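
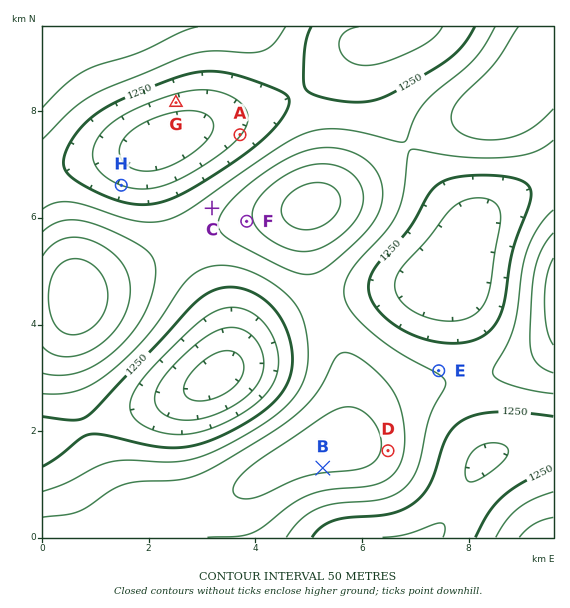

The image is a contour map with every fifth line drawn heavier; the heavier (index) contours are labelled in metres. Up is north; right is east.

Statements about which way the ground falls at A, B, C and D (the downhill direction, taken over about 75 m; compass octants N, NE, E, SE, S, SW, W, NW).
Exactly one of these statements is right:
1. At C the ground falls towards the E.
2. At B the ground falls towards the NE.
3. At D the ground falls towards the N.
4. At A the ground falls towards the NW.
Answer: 4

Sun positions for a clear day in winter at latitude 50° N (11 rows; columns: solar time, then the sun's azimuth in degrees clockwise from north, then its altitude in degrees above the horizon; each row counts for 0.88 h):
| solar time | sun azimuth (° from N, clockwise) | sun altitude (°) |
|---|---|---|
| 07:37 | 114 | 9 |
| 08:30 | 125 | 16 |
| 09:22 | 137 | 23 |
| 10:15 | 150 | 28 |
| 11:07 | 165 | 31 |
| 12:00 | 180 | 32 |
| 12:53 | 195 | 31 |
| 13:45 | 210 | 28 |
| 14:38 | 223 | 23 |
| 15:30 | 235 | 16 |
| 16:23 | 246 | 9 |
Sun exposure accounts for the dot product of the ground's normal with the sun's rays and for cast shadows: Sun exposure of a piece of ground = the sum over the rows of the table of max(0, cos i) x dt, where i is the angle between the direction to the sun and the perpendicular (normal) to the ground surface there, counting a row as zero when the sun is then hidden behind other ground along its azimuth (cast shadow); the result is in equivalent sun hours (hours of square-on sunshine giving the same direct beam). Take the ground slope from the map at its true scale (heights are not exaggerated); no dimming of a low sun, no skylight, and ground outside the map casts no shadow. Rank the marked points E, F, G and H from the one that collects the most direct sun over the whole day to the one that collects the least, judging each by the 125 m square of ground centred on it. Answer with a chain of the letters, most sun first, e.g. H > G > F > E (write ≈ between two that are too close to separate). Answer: G > F > E > H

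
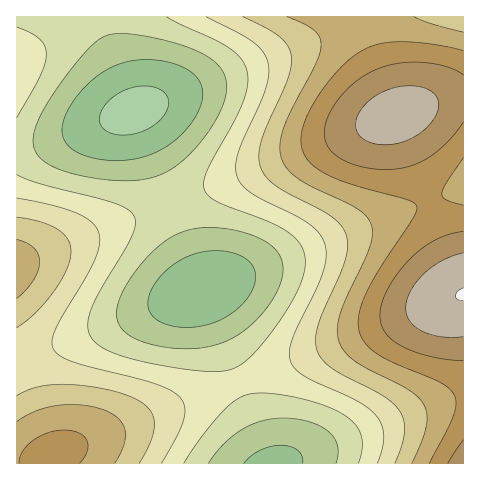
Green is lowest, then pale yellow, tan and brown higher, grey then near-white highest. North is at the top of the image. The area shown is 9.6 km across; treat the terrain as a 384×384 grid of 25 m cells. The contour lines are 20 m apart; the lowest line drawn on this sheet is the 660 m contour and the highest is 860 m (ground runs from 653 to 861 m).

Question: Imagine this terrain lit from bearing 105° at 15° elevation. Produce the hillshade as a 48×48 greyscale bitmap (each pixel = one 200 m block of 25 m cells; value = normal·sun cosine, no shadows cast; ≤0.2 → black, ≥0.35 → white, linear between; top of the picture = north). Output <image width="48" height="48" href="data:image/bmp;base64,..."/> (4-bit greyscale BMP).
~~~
<image width="48" height="48" href="data:image/bmp;base64,Qk32BAAAAAAAAHYAAAAoAAAAMAAAADAAAAABAAQAAAAAAIAEAAATCwAAEwsAABAAAAAAAAAAAAAAABEREQAiIiIAMzMzAERERABVVVUAZmZmAHd3dwCIiIgAmZmZAKqqqgC7u7sAzMzMAN3d3QDu7u4A////AEVWZ3iZmqqqqqqpmYh2ZVQzIhERAAABEURVZ3iJmaqqqqqqmYh3ZlRDMiEREQARETRFVneImZqqqqqqmZiHdlVEMyIhERERETNEVWd4iJmZqqqpmZiHdmVUQzMiIhERETNEVWZneIiZmZmZmYiHd2ZVREMzIiIiIjM0RVZmd3iIiJmYiIh3d2ZVVERDMzMzMzNERVVmZ3d3iIiIiHd3dmZlVVREREQzM0RERVVWZmd3d3d3d3d2ZmZVVVVURERERERFVVVWZmZmZmZmZmZmZVVVVVVVVVVVVVVVVVVmZmZmZmZlVVVVVVVVVVVVVVVWZmZmZmZmZmZlVVVVVUREREREREVVVVZmZmZmd2ZmZmZlVVVEREQzMzMzRERFVVZmd3d3d3d3dmZlVVREQzMzMzMzMzREVVZmd4iIiIiHd3ZmVVREMzIiIiIiIjM0RVVmd4iZmZmIiHd2ZVRDMyIiERERIiIzRFVmd5mZmZmZmIh3ZlVEMyIhERERERIjNEVWZ5maqqqpmZiHdmVEMyIhERAAEREiIzRVZpmqqqqqqZmId2ZUQzIhEQAAABERIjRFVpmaqqqqqqmYh3ZVRDMiERAAAAERIiNEVZmaqqqqqqqZiHdlVEMyIREAAAAREiM0RYiZqqqqqqqZmIdmVUQzIhERAAEREiIzRIiJmaqqqqqZmId2ZVRDMiIREREREiIzRHeImZmqqqqZmIh3ZlVEMyIiERERIiIzNGd4iJmZmZmZmIh3ZlVUQzMyIiIiIiMzRGZ3eIiImZmYiId3ZmVVREMzMzMzMzM0RGZmd3eIiIiIh3d3ZmVVVEREQzMzNERERFZmZnd3d3d3d3dmZmVVVVRERERERERVVVVmZmZmZmZmZmZmZVVVVVVVVVVVVVVVZWZmZmZmZmZlVVVVVVVVVVVVVVVWZmZmZmZmZmZVVVVVVURERERERFVVVWZmZ3d3d2ZmZmZVVVREREQzMzRERERVVmZnd3eIiHd3ZmZVVUREMzMzMzMzNERFVWZ3d4iIiIh3d2ZlVEQzMyIiIiIiMzREVWZneIiZmYiId3ZlVUQzMiIhEREiIjM0RVZneIiZmZmYiHdmVUQzMiIREREREiIzRFVmeIiZmqmZmId2ZVRDMiEREQABERIjNEVWd4iZmqqqmYiHZlVEMiIREAAAAREiM0RWZ3iJmaqqqZmIdmVUMyIREAAAABESIzRFZneImaqqqpmYd2ZVQzIhEQAAAAERIjNFVmd4iaqqqqmYh3ZlRDMiEREAABERIjNEVWZ3iKqqqqmZiHdmVEMyIhERERERIiM0RVZneKqqqpmZiHdmVUQzMiIRERESIiM0RFVmd5mZmZmZiHd2ZVREMzIiIiIiIjM0RFVWZomZmZmIiHd2ZlVERDMzMyIzMzNERFVWZoiIiIiId3d2ZlVVRERDMzMzNERERVVVZnd3d3d3d3ZmZlVVVEREREREREVVVVVVZmZnd3ZmZmZmVVVVVVVVVVVVVVVVZmZmZmZmZmZmZVVVVVVVVVVVVVVWZmZmZmZmZg=="/>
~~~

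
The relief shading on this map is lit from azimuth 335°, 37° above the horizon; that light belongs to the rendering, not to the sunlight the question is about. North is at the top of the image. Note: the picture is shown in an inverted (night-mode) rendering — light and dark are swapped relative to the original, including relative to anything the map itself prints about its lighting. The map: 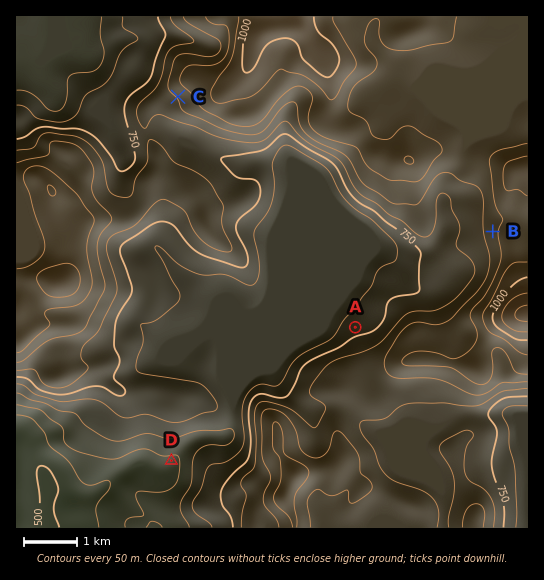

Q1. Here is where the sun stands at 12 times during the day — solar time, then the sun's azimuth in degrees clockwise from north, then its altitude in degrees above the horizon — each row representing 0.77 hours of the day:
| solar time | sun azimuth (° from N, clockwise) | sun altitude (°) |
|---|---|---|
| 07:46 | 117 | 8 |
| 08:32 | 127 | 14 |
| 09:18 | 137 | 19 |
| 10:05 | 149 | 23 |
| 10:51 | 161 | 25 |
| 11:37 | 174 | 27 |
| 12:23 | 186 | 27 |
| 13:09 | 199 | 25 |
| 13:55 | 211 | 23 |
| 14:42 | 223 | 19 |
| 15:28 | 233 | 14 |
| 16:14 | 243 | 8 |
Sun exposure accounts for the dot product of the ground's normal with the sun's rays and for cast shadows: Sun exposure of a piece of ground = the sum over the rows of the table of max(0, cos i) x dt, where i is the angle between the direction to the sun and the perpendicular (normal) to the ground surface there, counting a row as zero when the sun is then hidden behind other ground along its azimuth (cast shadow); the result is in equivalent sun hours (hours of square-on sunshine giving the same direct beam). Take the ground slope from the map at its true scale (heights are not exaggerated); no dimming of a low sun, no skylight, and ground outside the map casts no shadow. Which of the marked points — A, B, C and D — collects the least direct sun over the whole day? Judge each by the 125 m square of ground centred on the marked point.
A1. A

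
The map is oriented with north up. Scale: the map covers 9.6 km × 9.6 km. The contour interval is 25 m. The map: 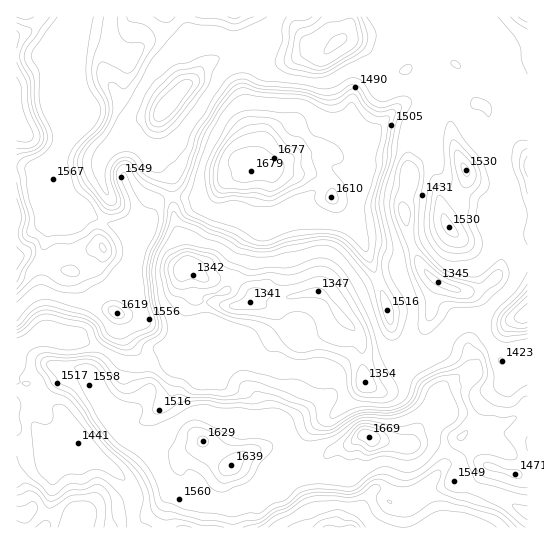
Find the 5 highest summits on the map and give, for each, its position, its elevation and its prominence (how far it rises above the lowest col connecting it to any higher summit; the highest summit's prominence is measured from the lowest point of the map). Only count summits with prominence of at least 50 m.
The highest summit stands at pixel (250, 173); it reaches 1679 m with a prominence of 355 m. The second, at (367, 435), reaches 1669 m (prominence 201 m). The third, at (230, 465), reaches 1639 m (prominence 77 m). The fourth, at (117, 313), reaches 1619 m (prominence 110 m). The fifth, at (449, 226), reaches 1530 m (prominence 86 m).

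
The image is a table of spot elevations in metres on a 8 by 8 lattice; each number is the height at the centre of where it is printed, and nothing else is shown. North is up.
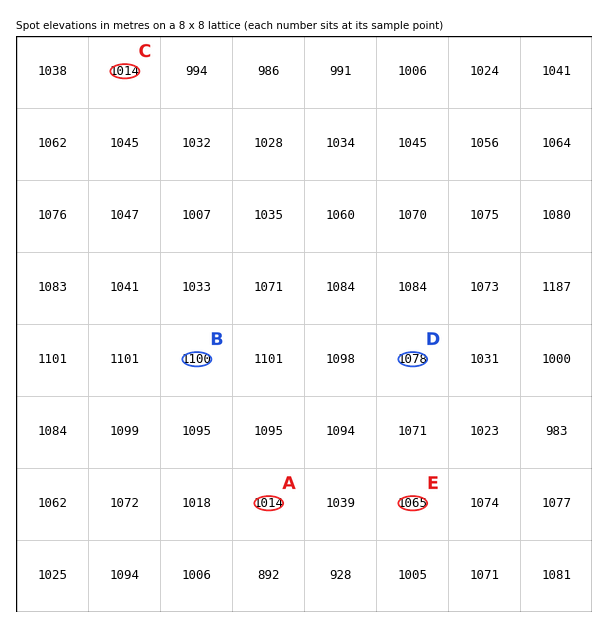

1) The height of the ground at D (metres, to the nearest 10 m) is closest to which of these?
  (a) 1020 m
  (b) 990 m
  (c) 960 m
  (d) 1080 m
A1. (d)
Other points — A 1010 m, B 1100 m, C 1010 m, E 1060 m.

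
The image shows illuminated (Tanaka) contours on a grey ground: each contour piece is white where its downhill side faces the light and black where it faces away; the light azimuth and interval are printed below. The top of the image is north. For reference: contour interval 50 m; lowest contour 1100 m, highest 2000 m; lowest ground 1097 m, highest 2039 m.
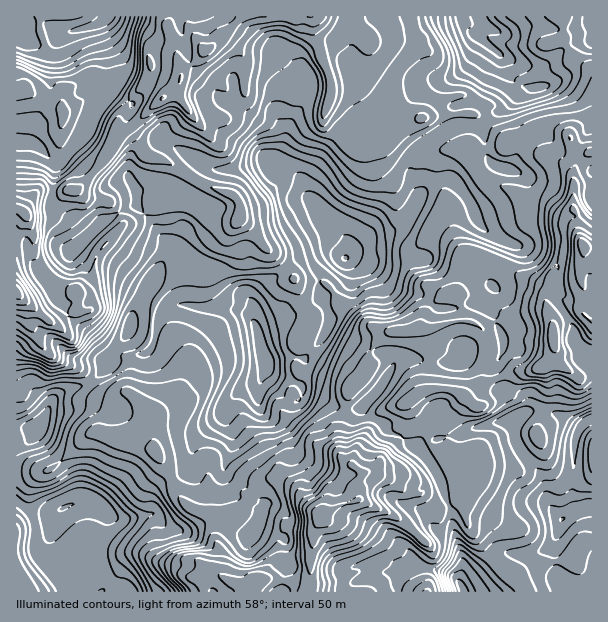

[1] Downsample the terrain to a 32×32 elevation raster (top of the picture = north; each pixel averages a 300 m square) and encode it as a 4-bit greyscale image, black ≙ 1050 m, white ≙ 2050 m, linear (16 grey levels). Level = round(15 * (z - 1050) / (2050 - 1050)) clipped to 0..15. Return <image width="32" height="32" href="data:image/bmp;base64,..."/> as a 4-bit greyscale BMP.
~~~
<image width="32" height="32" href="data:image/bmp;base64,Qk12AgAAAAAAAHYAAAAoAAAAIAAAACAAAAABAAQAAAAAAAACAAATCwAAEwsAABAAAAAAAAAAAAAAABEREQAiIiIAMzMzAERERABVVVUAZmZmAHd3dwCIiIgAmZmZAKqqqgC7u7sAzMzMAN3d3QDu7u4A////AEMiIiV6u8y7yoiHhzNFVUQyIiNGmruqqsqYh3dEVlVVMiIjRniZiJrLuYiYZmVURTESIjRWeHea3cuamHh2ZEQhERI0V4iHit7cupmIdlQzMyEjVXd3eIq93bqomIZVREVDRVZ3dniJq93LmJmHZlU0VVZ3dmZniJvMuYiZh3dVIkZ3d3ZVVmeaqpiIiId3VTJGd3d2VERFeIiJmZh2d2VDNWZ3dlMyRFeHmqmqmHeHVUVWZmZkMjRXmImqqZmZmmd2VFVWVDEkRomIiImZvLqamFRFVVQxJEV4iIiImZy6u7p1RFVEMTREaJmZmYmcu8y6pkREQyI0RFd4mJiJq7zrq6dUREQzREREVniYiJu8yqmXVFVVRFVDIjV3iIiavbqIl2VVVmZkMhI1VoiHeb26h4h2VWd3ZDISNFZ3Zni9yph4hmZ4h1MiIjRWZWd5u8qZmHd3eIdDIjRFRmVneKq6qpd3d4h1QzNVZVVWd3iZiImoeIh3ZDNFZmVVZmZ4mXd4moiHiGREVnd2ZmZneIl3h4qoiZmGVnd3d2ZmZ3eIeIh5qpuph2aId3d3ZlVnd4iIeJvLmZh3eYd3ZmVUNFaHd3eKu6mYd3mId2ZUMzNGZVZmiru6qIeJiId2QyI0VTRERXq7y6mImYiIdjIiRVQ0QzRpu7u6qrmIh3UhI0RU"/>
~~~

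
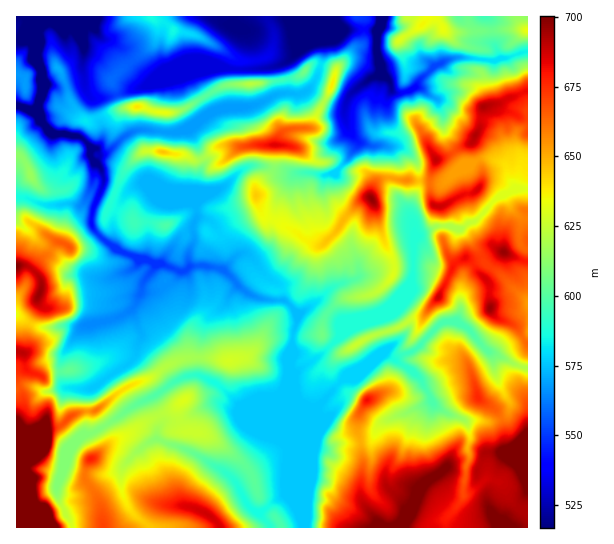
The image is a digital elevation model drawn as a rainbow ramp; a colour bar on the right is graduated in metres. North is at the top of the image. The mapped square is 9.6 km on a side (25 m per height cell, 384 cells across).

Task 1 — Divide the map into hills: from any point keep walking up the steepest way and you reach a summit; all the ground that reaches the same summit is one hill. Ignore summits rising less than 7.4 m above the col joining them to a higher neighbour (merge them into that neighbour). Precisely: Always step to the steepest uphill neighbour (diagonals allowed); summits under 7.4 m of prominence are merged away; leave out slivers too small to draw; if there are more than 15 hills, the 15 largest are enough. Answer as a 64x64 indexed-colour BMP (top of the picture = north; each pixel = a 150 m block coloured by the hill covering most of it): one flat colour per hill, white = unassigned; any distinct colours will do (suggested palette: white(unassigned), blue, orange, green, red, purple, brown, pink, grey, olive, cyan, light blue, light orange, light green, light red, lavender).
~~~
<image width="64" height="64" href="data:image/bmp;base64,Qk12CAAAAAAAAHYAAAAoAAAAQAAAAEAAAAABAAQAAAAAAAAIAAATCwAAEwsAABAAAAAAAAAA////ALR3HwAOf/8ALKAsACgn1gC9Z5QAS1aMAMJ34wB/f38AIr28AM++FwDox64AeLv/AIrfmACWmP8A1bDFABERERAAAAAAmZmZmZmZmZkAAERERERERERERAAAAAAAARERAAAAAAmZmZmZmZmZkAAAREREREREREREAAAAAAAAAREAAAAAmZmZmZmZmZVQAARERERERERERERAAAAAAwABEAAAAACZmZmZmZmZlVVQBEREREREREREREQAAAAzAAAAAAAACZmZmZmZmZlVVVUERERERERERERERDAAAzMAAAAAAAAJmZmZmZmZmVVVVVREREREREREREREMwADMwAAAAAAAAmZmZmZmZmVVVVVVEREREREREREREQzMzMzABERAAAACZmZmZmZlVVVVVVURERERERERERERDMzMzMREREAAAAAmZmZmZlVVVVVVVREREREREREREREQzMzMxEREQAAAAAJmZmZVVVVVVVVVERERERERERERERDMzMzEREREAAAAACZlVVVVVVVVVVUTd1EREREREREREMzMzMRERERAAAAAABVVVVVVVVVVVRN3d3d1EREREREQzMzMxEREREREAAAAFVVVVVVVVVVVN3d3d3URERERERDMzMzERERERERAAAAVVVVVVVVVVVU3d3d3d1EREREROPuMzMRERERERERAABVVVVVVVVVVV3d3d3d3d3URETu7u7jMxEREREREREQBVVVVVVVpVVVXTPd3d3d3d3U7u7u7u4zEREREREREREVVVVVVVqqqlVTMz3d3d3d3d3u7u7u4zMREAAREREREREVVVVVqqqqqlMzM93d3d3d3u7u7u7jMwAAABERERERERFVVaqqqqqqMzMzPd3d3d3e7u7u7jMzAAAAEREREREREREaqqqqqqozMzMzPd3d3e7u7u7uMzMAAAARERERERERERqqqqqqqjMzMzMz3d3u7u7u7u4zAAAAABERERERERERGqqqqqqqMzMzMzM93+7u7u7u7gAAAAAAEREREREREREaqqqqqqozMzMzMzM//+7u7u7gAAAAAAABERERERERERqqqqqqqqMzMzMzMzL//u7u7gAAAAAAAAARERERERERGqqqqqqqozMzMzMzMv//7u7gAAAAALu7u7ERERERERERqqqqqqqjMzMyIzMi///+7gAAAAC7u7u7u7uxERERERGqqqqqqqMzMyIiIy/////wAAAAALu7u7u7u7uxERERERqqqqqqoiMyIiIiL/////AAAAAAu7u7u7u7u7EREREREaqqqjIiIiIiIiIi////8AAAAAC7u7u7u7u7uxERERERGqMzMiIiIiIiIiIv////AAAAALu7u7u7u7u7ERERERERMzMyIiIiIiIiIi////8AAAAAu7u7u7AAu7sRERERERMzMiIiIiIiIiIiIv///wAAAAC7u7uwAAAAC7EQABETMzMiIiIiIiIiIiIi////8AAAALu7uwAAAAAAAAAAMzMzMyIiIiIiIiIiIiL/////AAAAu7uwAAAAAAAAAAAzMwAAAiIiIiIiIiIiIv////8AAAC7sAAAAAAAAAAAADMzAAAAIiIiIiIiIiIi////8AAAALsAAAAAMwAAAAAAMzMAAAAiIiIiIiIiIiL///8AAAAAsAAAAAAzAAAAAAAzMAAAACIiIiIiIiIiIgD/8AAAAAAAAAAAAzMAAAAAAAMAAAAAIiIiIiIiIiIiAAAAAAAAAAAAAAAAMwAAAAAAAAAAAAAiIiIiIiIiIiAAAAAAAAAAAAAAAAAzMAAAAAAAAAAAAAIiIiIiIiIiIAAAAAAAAAAAAAAAADMzAAAAAAAAAAAAAiIiIiIiIiIiAAAAAAAAAAAAAAAAAwAAAAAABmYAAAAAIiIiIiIiIiIAAAAAAAAIAAAAAAAAAAAAAAAGZmAAAAAiIiIiIiIiIszMAAAAAIgAAAAAAAAAAAAAAAZmZgAAAGZmZiIiIiIizMzAAAAIiAAAAAAAAAAAAAAABmZmZmZmZmZmYiIiIiLMzMyAAAiIAAAAAAAAAAAAAAAGZmZmZmZmZmZmIiIiLMzMyIiIiIgAAAAAAAAAAAAAAAZmZmZmZmZmZmYiIiLMzMyIiIiIiAAAAAAzMAAAAAAAZmZmZmZmZmZmZmzMzMzMzIiIiIiIAAAzMzMwAAAAAABmZmZmZmZmZmZmzMzMzMzMiIiIiIgAAzMzMzAAAAAAAGZmZmZmZmZmZmzMzMzMzMiIiIiIiAADMzMzAAAAAAAAAGZmZmZmZmZmbMzMzMzMyIiIiIiIAAMzMzMAAAAAAAAAAAZmZmZmZmZszMzMzMzIiIiIiIgAAzMzMwAAAAAAAAAAAAAGZmZmAAzMzMzMzMiIiIiIiAADMzM3d3cAAAAAAAAAAAAAAGAAAMzMwAzIiIiIiIiIAAEREzd3d3dwAAAAAAAAAAAAAAAADMzAAIiIiIiIiIgAARERd3d3d3dwAAAAAAAAAAAAAAAADAAACIiIiIiIiAABERF3d3d3d3d3dwAHcAAAAAAAAAAAAAAAiIiIiIiIAAEREXd3d3d3d3d3d3d3cREAAAAAAAAAAAAAiIiAiIgAERERF3d3d3d3d3d3d3cRERAAAAAAAAAAAAAAAAAAAAABERF3d3d3d3d3d3d3dxEREQAAAAAAAAAAAAAAAAAAABEREXd3d3d3d3d3d3dxEREQAAAAAAAAAAAAAAAAAAAAERERd3d3d3d3d3d3dxERERAAAAAAAAAAAAAAAAAAAAABERd3d3d3d3d3d3dxEREREAAAAAAAAAAAAAAAAAAA"/>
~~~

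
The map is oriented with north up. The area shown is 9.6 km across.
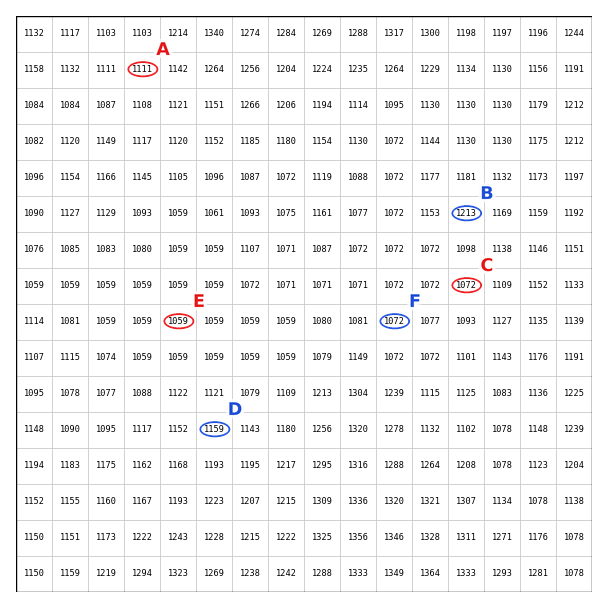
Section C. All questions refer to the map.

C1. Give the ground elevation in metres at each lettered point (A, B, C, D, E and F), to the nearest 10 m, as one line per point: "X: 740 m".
A: 1110 m
B: 1210 m
C: 1070 m
D: 1160 m
E: 1060 m
F: 1070 m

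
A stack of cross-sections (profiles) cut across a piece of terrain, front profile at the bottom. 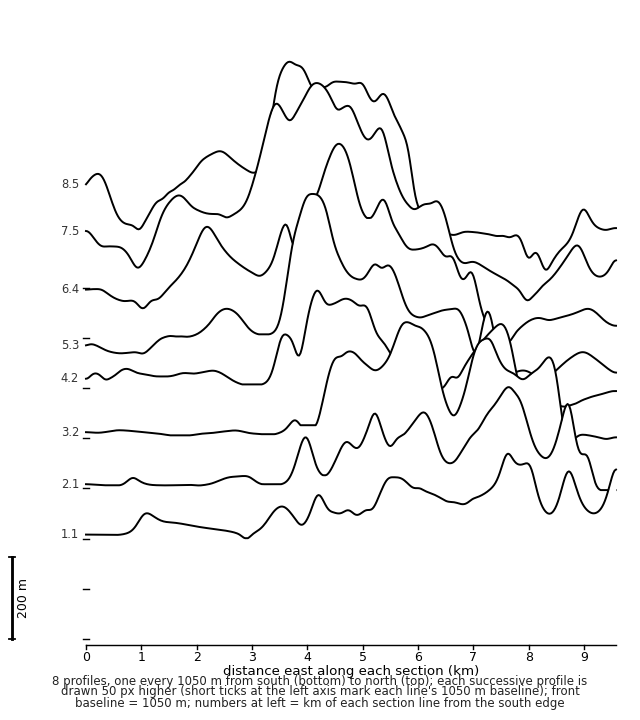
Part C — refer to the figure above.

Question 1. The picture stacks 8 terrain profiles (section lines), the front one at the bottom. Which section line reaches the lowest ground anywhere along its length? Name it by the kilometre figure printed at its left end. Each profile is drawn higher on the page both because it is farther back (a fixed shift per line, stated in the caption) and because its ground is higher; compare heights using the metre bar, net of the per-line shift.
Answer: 8.5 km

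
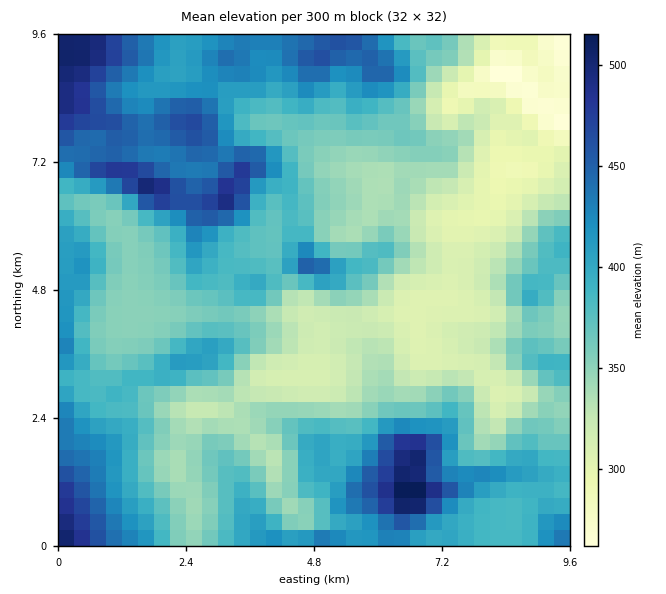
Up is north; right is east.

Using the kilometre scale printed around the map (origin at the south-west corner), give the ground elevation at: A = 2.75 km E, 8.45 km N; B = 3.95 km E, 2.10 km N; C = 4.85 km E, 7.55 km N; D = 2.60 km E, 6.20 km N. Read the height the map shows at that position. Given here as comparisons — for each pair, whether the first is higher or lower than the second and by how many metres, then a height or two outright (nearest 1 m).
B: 118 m lower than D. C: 100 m lower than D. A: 88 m higher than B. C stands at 358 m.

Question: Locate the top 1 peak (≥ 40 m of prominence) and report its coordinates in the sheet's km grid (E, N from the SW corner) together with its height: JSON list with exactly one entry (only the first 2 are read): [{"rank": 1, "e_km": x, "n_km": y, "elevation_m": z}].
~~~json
[{"rank": 1, "e_km": 6.64, "n_km": 0.91, "elevation_m": 526}]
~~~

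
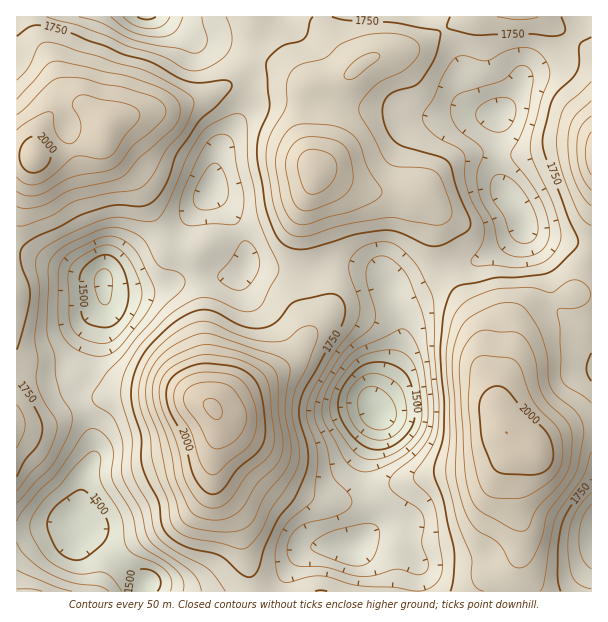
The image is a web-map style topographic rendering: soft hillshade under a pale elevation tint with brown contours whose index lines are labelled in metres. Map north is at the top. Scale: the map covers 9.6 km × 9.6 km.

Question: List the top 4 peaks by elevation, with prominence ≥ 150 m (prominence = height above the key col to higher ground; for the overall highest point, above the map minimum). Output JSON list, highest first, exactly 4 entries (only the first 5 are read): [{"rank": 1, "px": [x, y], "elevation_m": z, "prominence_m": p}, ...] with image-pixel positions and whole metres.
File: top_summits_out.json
[{"rank": 1, "px": [213, 408], "elevation_m": 2157, "prominence_m": 793}, {"rank": 2, "px": [506, 432], "elevation_m": 2050, "prominence_m": 336}, {"rank": 3, "px": [35, 156], "elevation_m": 2036, "prominence_m": 300}, {"rank": 4, "px": [315, 171], "elevation_m": 1981, "prominence_m": 235}]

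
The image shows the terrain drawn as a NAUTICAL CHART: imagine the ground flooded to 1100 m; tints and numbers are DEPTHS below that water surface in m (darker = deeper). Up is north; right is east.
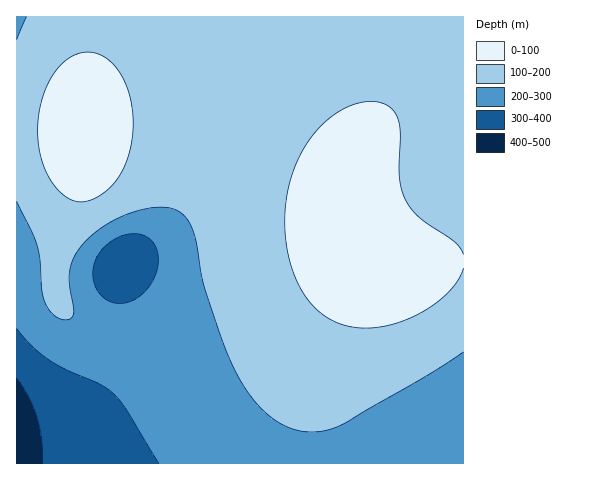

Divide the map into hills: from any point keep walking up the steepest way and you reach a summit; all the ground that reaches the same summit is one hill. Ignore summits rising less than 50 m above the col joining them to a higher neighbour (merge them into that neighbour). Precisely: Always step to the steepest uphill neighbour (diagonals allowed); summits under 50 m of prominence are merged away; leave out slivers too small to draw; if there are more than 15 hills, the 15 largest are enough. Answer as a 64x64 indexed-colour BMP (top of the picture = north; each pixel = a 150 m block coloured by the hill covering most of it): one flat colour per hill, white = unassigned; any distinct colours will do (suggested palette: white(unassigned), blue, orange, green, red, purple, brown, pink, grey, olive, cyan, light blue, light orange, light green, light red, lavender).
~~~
<image width="64" height="64" href="data:image/bmp;base64,Qk12CAAAAAAAAHYAAAAoAAAAQAAAAEAAAAABAAQAAAAAAAAIAAATCwAAEwsAABAAAAAAAAAA////ALR3HwAOf/8ALKAsACgn1gC9Z5QAS1aMAMJ34wB/f38AIr28AM++FwDox64AeLv/AIrfmACWmP8A1bDFABERERERERERERERERERERERERERERERERERERERERERERERERERERERERERERERERERERERERERERERERERERERERERERERERERERERERERERERERERERERERERERERERERERERERERERERERERERERERERERERERERERERERERIhEREREREREREREREREREREREREREREREREREREREREiIiIRERERERERERERERERERERERERERERERERERERESIiIiIhERERERERERERERERERERERERERERERERERERIiIiIiIREREREREREREREREREREREREREREREREREREiIiIiIiIRERERERERERERERERERERERERERERERERESIiIiIiIiERERERERERERERERERERERERERERERERERIiIiIiIiIhEREREREREREREREREREREREREREREREREiIiIiIiIiIRERERERERERERERERERERERERERERERESIiIiIiIiIhERERERERERERERERERERERERERERERERIiIiIiIiIiIREREREREREREREREREREREREREREREREiIiIiIiIiIhERERERERERERERERERERERERERERERESIiIiIiIiIiERERERERERERERERERERERERERERERERIiIiIiIiIiIREREREREREREREREREREREREREREREREiIiIiIiIiIhERERERERERERERERERERERERERERERESIiIiIiIiIiERERERERERERERERERERERERERERERERIiIiIiIiIiIREREREREREREREREREREREREREREREREiIiIiIiIiIhERERERERERERERERERERERERERERERESIiIiIiIiIiERERERERERERERERERERERERERERERERIiIiIiIiIiIREREREREREREREREREREREREREREREREiIiIiIiIiIRERERERERERERERERERERERERERERERESIiIiIiIiIhERERERERERERERERERERERERERERERERIiIiIiIiIiEREREREREREREREREREREREREREREREREiIiIiIiIiIRERERERERERERERERERERERERERERERESIiIiIiIiIiERERERERERERERERERERERERERERERERIiIiIiIiIiIREREREREREREREREREREREREREREREREiIiIiIiIiIiERERERERERERERERERERERERERERERESIiIiIiIiIiIhERERERERERERERERERERERERERERERIiIiIiIiIiIiIREREREREREREREREREREREREREREREiIiIiIiIiIiIiERERERERERERERERERERERERERERESIiIiIiIiIiIiIhERERERERERERERERERERERERERERIiIiIiIiIiIiIiIREREREREREREREREREREREREREREiIiIiIiIiIiIiIiERERERERERERERERERERERERERESIiIiIiIiIiIiIiIhERERERERERERERERERERERERERIiIiIiIiIiIiIiIiEREREREREREREREREREREREREREiIiIiIiIiIiIiIiIhERERERERERERERERERERERERESIiIiIiIiIiIiIiIiERERERERERERERERERERERERERIiIiIiIiIiIiIiIiIREREREREREREREREREREREREREiIiIiIiIiIiIiIiIiERERERERERERERERERERERERESIiIiIiIiIiIiIiIiIRERERERERERERERERERERERERIiIiIiIiIiIiIiIiIhEREREREREREREREREREREREREiIiIiIiIiIiIiIiIiERERERERERERERERERERERERESIiIiIiIiIiIiIiIiIRERERERERERERERERERERERERIiIiIiIiIiIiIiIiIiEREREREREREREREREREREREREiIiIiIiIiIiIiIiIiIRERERERERERERERERERERERESIiIiIiIiIiIiIiIiIhERERERERERERERERERERERERIiIiIiIiIiIiIiIiIiEREREREREREREREREREREREREiIiIiIiIiIiIiIiIiIRERERERERERERERERERERERESIiIiIiIiIiIiIiIiIhERERERERERERERERERERERERIiIiIiIiIiIiIiIiIiEREREREREREREREREREREREREiIiIiIiIiIiIiIiIiIRERERERERERERERERERERERESIiIiIiIiIiIiIiIiIhERERERERERERERERERERERERIiIiIiIiIiIiIiIiIiEREREREREREREREREREREREREiIiIiIiIiIiIiIiIiIRERERERERERERERERERERERESIiIiIiIiIiIiIiIiIhERERERERERERERERERERERERIiIiIiIiIiIiIiIiIhEREREREREREREREREREREREREiIiIiIiIiIiIiIiIiERERERERERERERERERERERERESIiIiIiIiIiIiIiIiIRERERERERERERERERERERERERIiIiIiIiIiIiIiIiIhEREREREREREREREREREREREREiIiIiIiIiIiIiIiIiERERERERERERERERERERERERESIiIiIiIiIiIiIiIiERERERERERERERERERERERERER"/>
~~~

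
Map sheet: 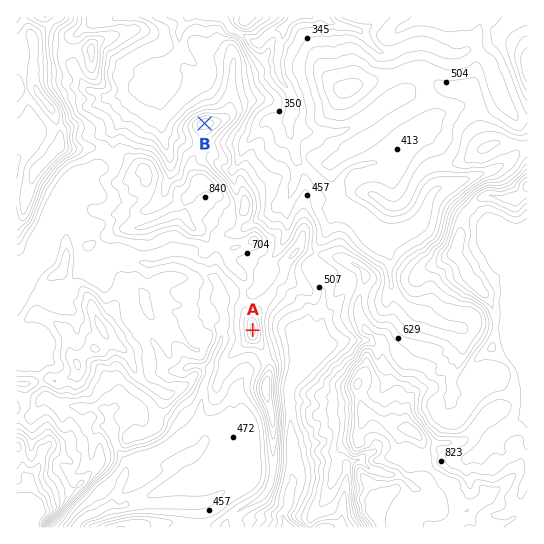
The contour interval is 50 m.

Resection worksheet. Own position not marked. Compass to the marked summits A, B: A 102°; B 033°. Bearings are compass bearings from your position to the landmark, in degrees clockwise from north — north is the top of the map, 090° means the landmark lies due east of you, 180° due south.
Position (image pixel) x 93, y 296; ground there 820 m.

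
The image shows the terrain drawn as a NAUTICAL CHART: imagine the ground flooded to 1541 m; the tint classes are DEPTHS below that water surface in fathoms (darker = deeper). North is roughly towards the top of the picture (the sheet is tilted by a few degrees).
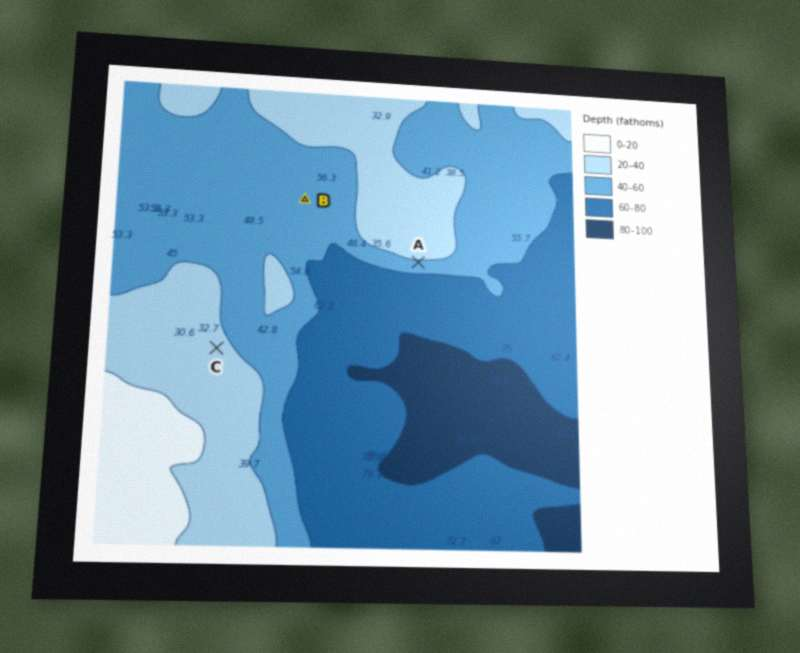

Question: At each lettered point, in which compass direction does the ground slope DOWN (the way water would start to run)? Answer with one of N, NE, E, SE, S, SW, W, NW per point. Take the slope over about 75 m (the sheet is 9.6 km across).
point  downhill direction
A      S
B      E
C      NE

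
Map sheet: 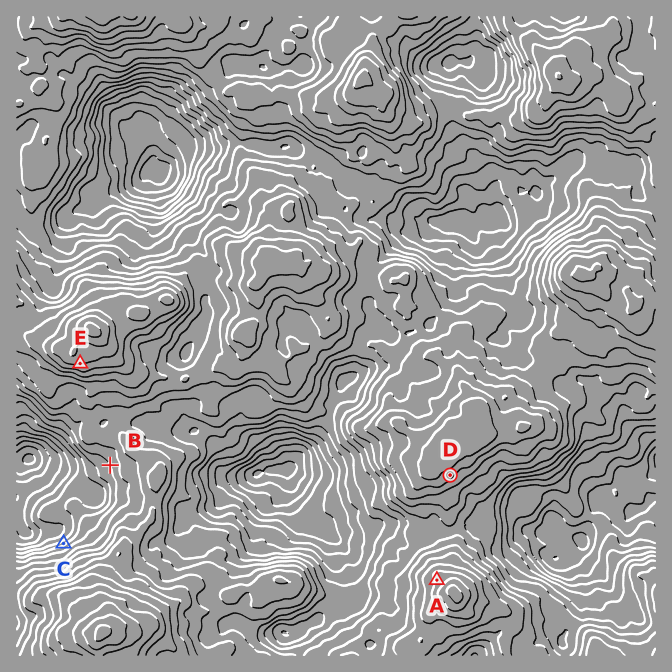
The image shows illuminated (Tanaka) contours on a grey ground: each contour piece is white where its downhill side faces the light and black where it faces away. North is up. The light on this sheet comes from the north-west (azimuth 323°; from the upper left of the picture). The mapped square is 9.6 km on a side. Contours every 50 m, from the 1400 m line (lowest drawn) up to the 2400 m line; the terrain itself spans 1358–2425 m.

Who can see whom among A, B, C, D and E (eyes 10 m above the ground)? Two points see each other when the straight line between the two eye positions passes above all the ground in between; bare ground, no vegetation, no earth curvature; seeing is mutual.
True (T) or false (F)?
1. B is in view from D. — F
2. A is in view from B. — F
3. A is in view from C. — F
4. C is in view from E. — T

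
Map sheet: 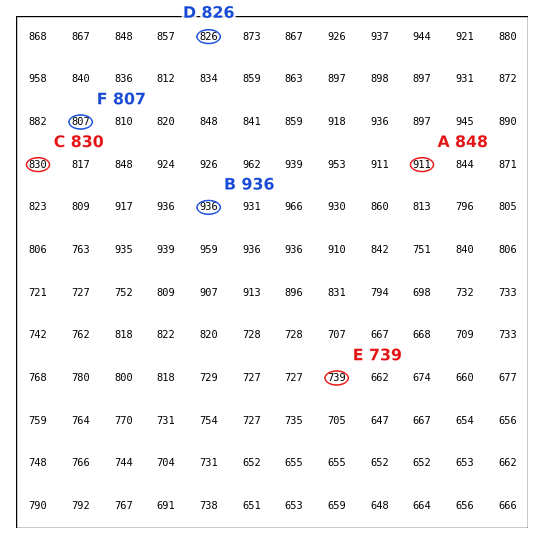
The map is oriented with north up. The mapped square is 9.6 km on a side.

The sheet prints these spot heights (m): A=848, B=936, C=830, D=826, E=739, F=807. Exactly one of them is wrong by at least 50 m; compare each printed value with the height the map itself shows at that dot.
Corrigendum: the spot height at A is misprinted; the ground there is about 911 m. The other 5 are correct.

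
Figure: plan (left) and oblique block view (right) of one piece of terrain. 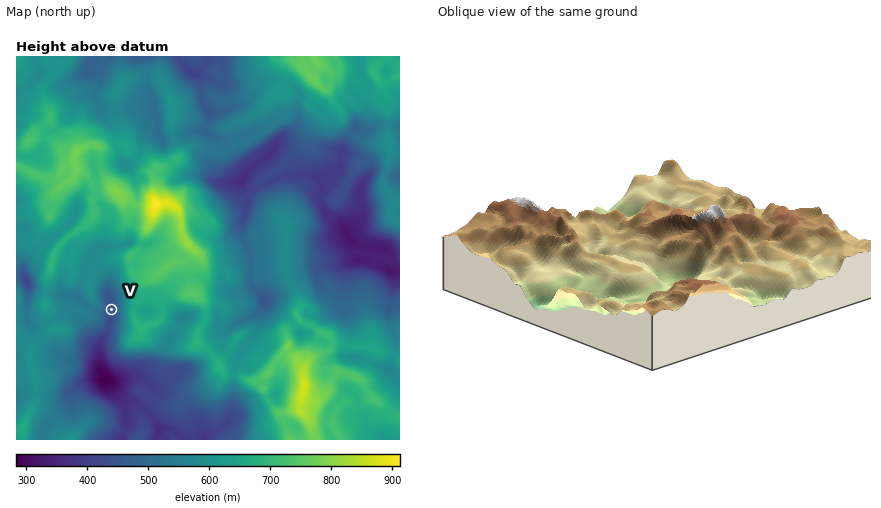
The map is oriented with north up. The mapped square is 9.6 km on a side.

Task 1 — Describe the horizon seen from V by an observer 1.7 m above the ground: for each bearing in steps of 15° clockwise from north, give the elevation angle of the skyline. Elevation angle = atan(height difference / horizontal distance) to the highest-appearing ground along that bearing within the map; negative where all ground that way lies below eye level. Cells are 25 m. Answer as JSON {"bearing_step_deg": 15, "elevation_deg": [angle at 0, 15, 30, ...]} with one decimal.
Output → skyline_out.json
{"bearing_step_deg": 15, "elevation_deg": [7.9, 10.7, 14.7, 15.6, 18.6, 21.6, 23.2, 23.1, 20.2, 16.0, 13.6, 7.4, 0.5, 2.5, 3.4, 7.6, 10.5, 13.4, 15.2, 15.5, 14.1, 11.9, 9.5, 8.1]}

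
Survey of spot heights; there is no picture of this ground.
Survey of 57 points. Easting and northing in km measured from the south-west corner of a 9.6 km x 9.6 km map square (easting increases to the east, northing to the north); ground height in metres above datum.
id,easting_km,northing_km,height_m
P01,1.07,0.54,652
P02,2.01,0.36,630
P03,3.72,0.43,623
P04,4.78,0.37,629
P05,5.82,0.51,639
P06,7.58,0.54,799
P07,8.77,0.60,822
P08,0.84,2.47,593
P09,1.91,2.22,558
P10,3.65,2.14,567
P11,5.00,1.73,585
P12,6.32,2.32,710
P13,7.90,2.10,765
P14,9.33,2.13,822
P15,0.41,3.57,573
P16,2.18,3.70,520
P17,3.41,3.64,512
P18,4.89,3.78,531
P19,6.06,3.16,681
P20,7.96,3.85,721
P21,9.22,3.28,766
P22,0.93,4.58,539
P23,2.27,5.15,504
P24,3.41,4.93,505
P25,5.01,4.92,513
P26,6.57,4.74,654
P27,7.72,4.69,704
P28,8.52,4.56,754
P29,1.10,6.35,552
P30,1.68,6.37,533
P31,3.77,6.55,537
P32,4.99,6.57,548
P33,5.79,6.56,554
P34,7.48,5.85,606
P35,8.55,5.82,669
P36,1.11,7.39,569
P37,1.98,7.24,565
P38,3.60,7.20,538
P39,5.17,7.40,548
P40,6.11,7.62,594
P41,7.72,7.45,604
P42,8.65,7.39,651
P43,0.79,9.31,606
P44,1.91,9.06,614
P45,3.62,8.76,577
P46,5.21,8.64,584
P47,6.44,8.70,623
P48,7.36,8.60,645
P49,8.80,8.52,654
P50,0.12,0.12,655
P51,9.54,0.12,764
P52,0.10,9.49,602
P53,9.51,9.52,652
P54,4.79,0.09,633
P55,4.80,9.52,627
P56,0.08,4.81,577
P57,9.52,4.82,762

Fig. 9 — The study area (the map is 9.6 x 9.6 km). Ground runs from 500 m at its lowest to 830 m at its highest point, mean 615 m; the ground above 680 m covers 18.5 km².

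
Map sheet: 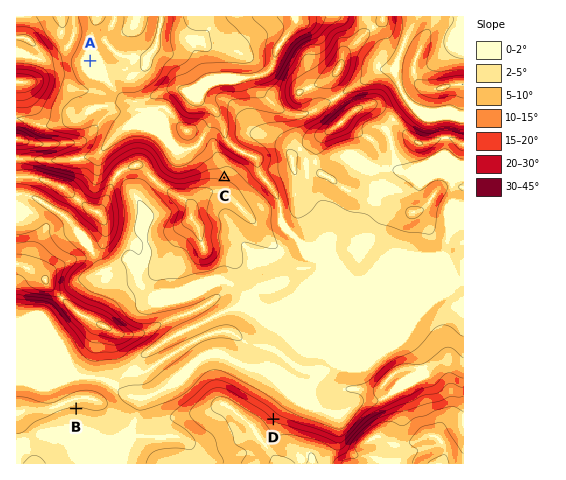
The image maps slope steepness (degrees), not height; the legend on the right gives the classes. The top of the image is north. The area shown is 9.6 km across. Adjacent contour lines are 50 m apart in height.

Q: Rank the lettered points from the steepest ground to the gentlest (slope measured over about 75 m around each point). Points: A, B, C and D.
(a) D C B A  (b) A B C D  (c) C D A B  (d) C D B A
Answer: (a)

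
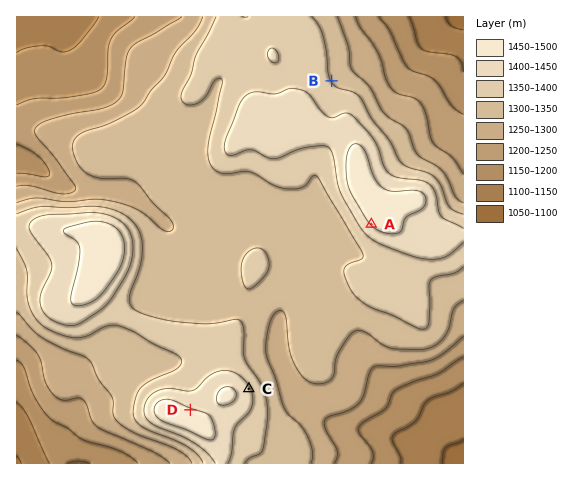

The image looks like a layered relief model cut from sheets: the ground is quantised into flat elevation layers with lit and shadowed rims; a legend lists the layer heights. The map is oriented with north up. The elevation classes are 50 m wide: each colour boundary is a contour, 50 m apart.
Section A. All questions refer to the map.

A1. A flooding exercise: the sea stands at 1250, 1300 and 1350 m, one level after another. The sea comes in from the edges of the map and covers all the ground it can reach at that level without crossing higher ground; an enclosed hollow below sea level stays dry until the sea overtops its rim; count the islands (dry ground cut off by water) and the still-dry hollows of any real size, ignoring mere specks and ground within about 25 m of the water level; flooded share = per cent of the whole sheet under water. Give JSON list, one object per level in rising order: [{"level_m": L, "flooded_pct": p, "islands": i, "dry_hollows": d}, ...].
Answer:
[{"level_m": 1250, "flooded_pct": 22, "islands": 0, "dry_hollows": 0}, {"level_m": 1300, "flooded_pct": 35, "islands": 0, "dry_hollows": 0}, {"level_m": 1350, "flooded_pct": 66, "islands": 0, "dry_hollows": 0}]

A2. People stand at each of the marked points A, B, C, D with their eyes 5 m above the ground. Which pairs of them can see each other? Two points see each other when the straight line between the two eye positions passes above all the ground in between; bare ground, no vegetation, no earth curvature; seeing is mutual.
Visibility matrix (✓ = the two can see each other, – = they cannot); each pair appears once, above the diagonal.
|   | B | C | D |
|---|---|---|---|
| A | – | ✓ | ✓ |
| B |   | – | – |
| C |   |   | – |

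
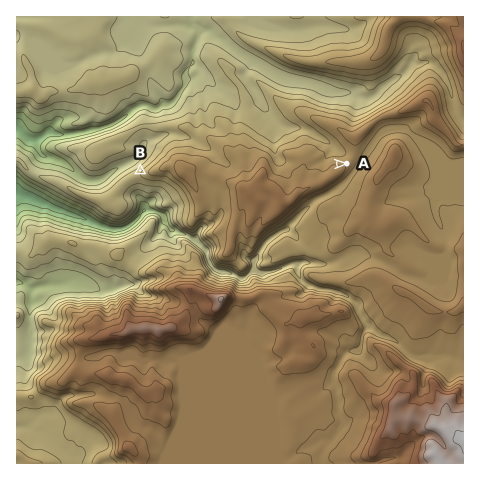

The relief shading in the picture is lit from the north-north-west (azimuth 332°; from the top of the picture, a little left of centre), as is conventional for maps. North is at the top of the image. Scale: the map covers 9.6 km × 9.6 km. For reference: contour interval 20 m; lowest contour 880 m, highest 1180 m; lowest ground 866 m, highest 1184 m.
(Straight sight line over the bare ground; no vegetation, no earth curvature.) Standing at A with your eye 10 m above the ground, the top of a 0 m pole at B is out of sight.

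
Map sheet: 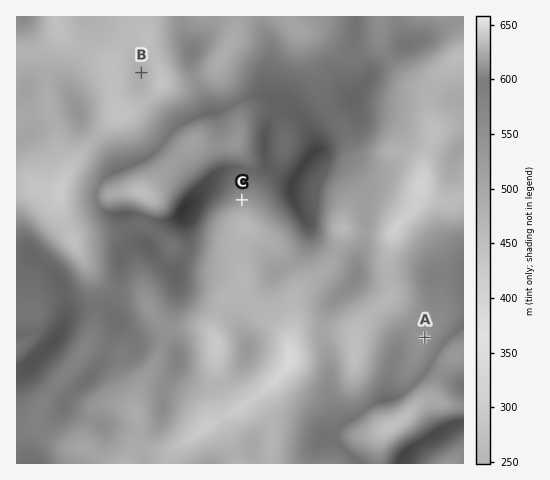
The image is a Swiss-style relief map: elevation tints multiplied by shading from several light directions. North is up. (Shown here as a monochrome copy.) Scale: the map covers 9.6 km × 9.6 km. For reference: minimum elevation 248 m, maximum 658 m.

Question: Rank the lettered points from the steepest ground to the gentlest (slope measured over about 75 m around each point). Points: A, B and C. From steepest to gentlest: C A B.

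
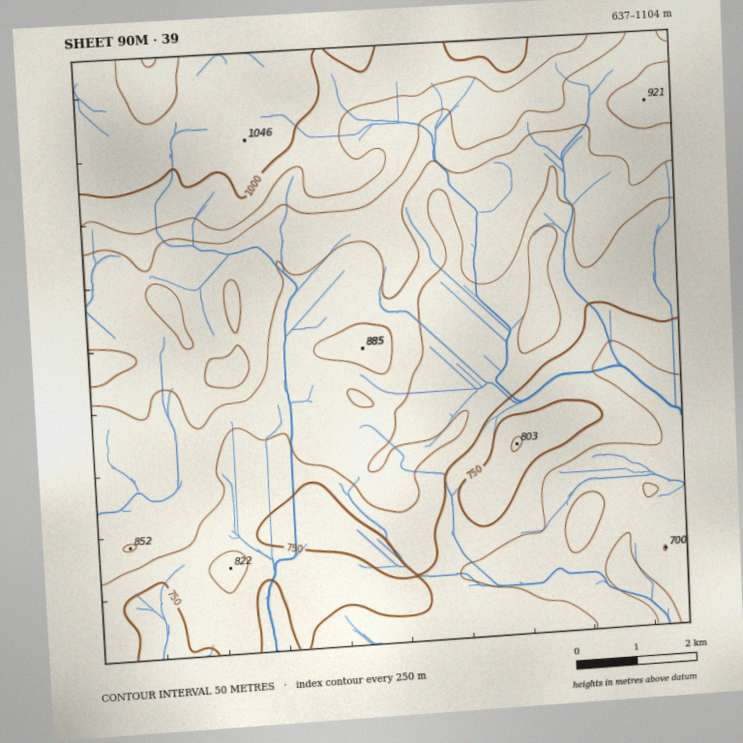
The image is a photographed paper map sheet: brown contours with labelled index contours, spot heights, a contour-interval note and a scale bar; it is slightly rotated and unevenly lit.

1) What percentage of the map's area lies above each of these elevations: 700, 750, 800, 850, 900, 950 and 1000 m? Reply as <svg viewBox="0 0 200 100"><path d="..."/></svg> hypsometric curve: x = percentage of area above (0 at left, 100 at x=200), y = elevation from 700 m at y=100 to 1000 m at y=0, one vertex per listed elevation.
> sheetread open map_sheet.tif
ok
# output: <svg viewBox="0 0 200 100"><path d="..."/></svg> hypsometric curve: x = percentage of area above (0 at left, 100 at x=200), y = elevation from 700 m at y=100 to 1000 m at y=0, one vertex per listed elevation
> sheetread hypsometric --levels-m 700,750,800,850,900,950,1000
<svg viewBox="0 0 200 100"><path d="M182 100l-25-17-43-16-42-17-27-17-15-16-13-17"/></svg>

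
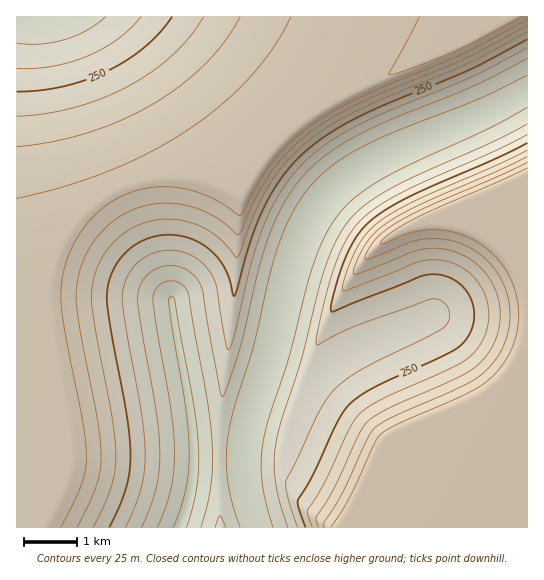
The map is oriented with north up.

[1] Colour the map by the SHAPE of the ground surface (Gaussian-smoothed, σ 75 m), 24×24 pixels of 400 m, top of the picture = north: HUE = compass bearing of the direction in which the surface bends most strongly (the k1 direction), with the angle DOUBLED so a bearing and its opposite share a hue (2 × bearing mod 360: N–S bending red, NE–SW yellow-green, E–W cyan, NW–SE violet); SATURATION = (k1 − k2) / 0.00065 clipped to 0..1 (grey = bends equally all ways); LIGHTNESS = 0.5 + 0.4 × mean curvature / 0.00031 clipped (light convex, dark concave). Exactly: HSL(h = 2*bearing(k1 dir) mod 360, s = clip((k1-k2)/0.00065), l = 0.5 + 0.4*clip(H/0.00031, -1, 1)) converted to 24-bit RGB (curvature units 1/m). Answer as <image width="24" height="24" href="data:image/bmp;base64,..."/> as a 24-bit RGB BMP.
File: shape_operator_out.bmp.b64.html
<image width="24" height="24" href="data:image/bmp;base64,Qk32BgAAAAAAADYAAAAoAAAAGAAAABgAAAABABgAAAAAAMAGAAATCwAAEwsAAAAAAAAAAAAAgH9/xoqGj4CAf4KEf4OFf4SGf4SHHlNwT2p77vCbYD54YTp7ZzyCX8bckufe4pacgX9/gH+AgH+AgH+AgH+AgH+AgH+AgH+AgH9/lYF/vpGIf4WJf4WKf4WLf4SKVWyJHz1n6+qSVD13WDqAUqS+YsKZX3V0zn95roaAgIB/gH+AgH+AgH+AgH+AgH+AgH+AgH+AgIB/xaiPgoeUf4SRf4KPf4GMcXaMEyFc6OePRTx4RzuEhsl5X3x7XnZ6ZYCF46WWgIB/gH+AgH+AgH+AgH+AgH+AgH+AgH+AgIB/v8CJhIKRgH+LgH+KgH+JdnaIExJb5+eQPEN4PEaFv8aDXnh+Xnh/XnqC2JmMoIKBgH+AgH+AgH+AgH+AgH+AgH+AgH+AgIB/tcOHhoCIgX+FgX+FgX+FdXCGIBRe6ueUPVN3OlaAy62AYX2CXX2EXYmNbrig5rHhvYnKiX+NgH+AgH+AgH+AgH+AgH+AgIF/sMSHgoCDgX+DgX+DgX+DaV6DMR1o7uWcQGF5Ol97v4Zgm6FoXYiHWpyIWaRtZY9gonCyy5DgzJHdmX6egH+AgH+AgH+AhId/q8CEgX+AgX+BgX+BgX+BUjx8SzZ37+GiRXaEOmJ6SG+Hz6N+XYd4XI1rXopdZYZdZ4FeZ35fiGaR2Hra0YS4gX+AgH+Aj5h/orOAgH9/gH9/gH9/gH9/Oh9raFyA6didSamGOmB6PF54255+YIZjXYNgYoNdZoJdZ4BeZX1eYnVfYWBfwWOExYGHgH+An62AlJ59gH9+gH9+gH9+gH9+LRNdeXaB18ePtdJdOlx8O1h4wlVew5trX39eZIBdZoBdZoBeZH1eYGlfXl5eYl9f5aKEgH+ArLuCiY18gIB9gIB9gIB9f3t+KBFcfn6CvbKF6+h7Old7OlV5QliA9a2eZ39fZX9eZ4BdZoBdYnleXmBeXl5eX19e18FwgH+Au8CAhoZygIBxgIBvgH5reWRYGxQ/eIJ2pZ5/+O2ZO1V5OlV5O1d76HSM0odxZn9eZ4FdZYFdYGteXl5eXl5eX19evdhxgH+Avq2AioFvgXhsgHJmf2Fad0FcMUppT31Wf5Fh//eqPFd3Olh5Olt8QWGK/8zUlZVgZ4JeY31eXmBeXl5eXl5eX2Vfn+aGgH+BqpB/pYFxgW9ugWlsgWJyeFmAVl9/XYB8ZYdm//+2PVt0O113OmJ8O2uEqljT/8zedY5hYW1fXl5fXl5fXmFhac6Rf7uGf3+CiH+Bx3+BhW92gmx5gmiBdGWCZGeBZ3qBa4R5//7APl9xO2N0Omt6OnmFOZeY5p31/8z5smzTYV2TXYGufdrjgcaxf4CAf3+EgH+EpH+Nv3mfhm+Ef22DdWuDa2yCbHeBb4KB//nMQmZuPGhwO3N2OoF6OJN3N6RhVcRv9sz/6cz/jozZfomQf4CAgH+Af36GgH6FgX6Fpn6fyH7KlnCoeW6Nb2+Ib32Sdqm2/OPPmFVMPmtqPHBnO3hjOoNXOohHPIc7SIU/UrhQ56z68cv+vIjNhH+Ffn6HgH6HgX6Hgn6HiH6Nm36wlIDCgILDgJW8f4+cp3+B/7O7QmhgPWlZPHBSO3hIOn09QX46R347S308TXs+WYtK0nzq98z/fX2If32JgX2Jgn2IhH6IhH6HhX6HhX6GhX6FhH+Eg3+D45Sq7nmpQWZRPWxJPHJBPXc7Q3o6SHs6Sns7S3o7Sng8SHU9THlFfHyIfnyJgHyJg3yJhH2Jhn2Jh32Ih36Hhn6GhX6EhH+DhX+C7p/L9YrWRXFLPnA+QnQ8Rnc7SXk7Snk6Snk6SHg7RXY7QXU8e3yHfHuHf3uIgnuIhXyJh3yJiHyIiH2Hh32Fhn6EhX6DhH6ChH+C1IrF/8z8vlLBSHRBSXY9S3g8S3o7Sno6R3o6Qnk6Pnk7eXyDenqDfnqEgXqFhXuGh3uHiHuGiHyFiHyEh32Chn6ChX6BhH6Ag3+AlH6S7qv09cL/t13OUn1ETXs9S308Rn47QHw6PXo6d3x+eHp+e3l/f3mBg3mChXqChnqBh3uBh3uAh3yAhn2Ahn1/hX5/hH5/g39/gn9/kH6T2Z7q8sz/1ofuWZZKRoQ8P308PXo7dHp2dnl3eXd5e3h5fnh6gXh6g3h7hXl7hnp8hnt8hnx8hn19hX59hH5+g39+gn9/gX9/gX9/hX+FuIfH9c798KL3TJFJP3s9cnhwc3dxdndyeXhze3h0fnh1gXl2g3p3hXt5hnx6hn17hn58hX99hH9+g4B+goB/goB/gYB/gYB/gIB/gX+BuYO8/cz/6YPs"/>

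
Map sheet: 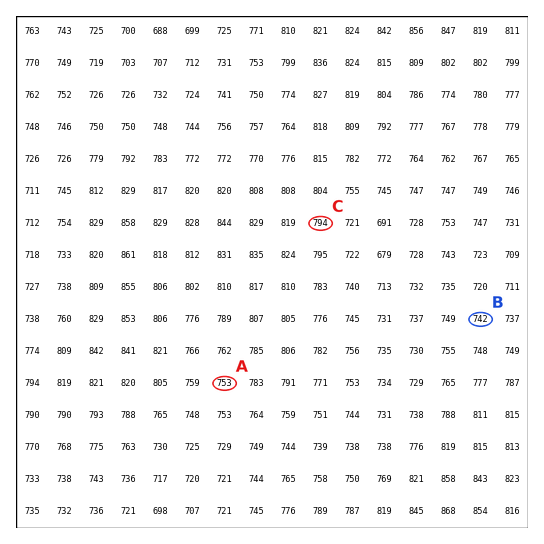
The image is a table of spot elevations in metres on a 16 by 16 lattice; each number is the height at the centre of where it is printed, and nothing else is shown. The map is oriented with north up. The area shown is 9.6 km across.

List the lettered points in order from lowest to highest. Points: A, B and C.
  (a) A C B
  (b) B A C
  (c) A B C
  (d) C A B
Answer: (b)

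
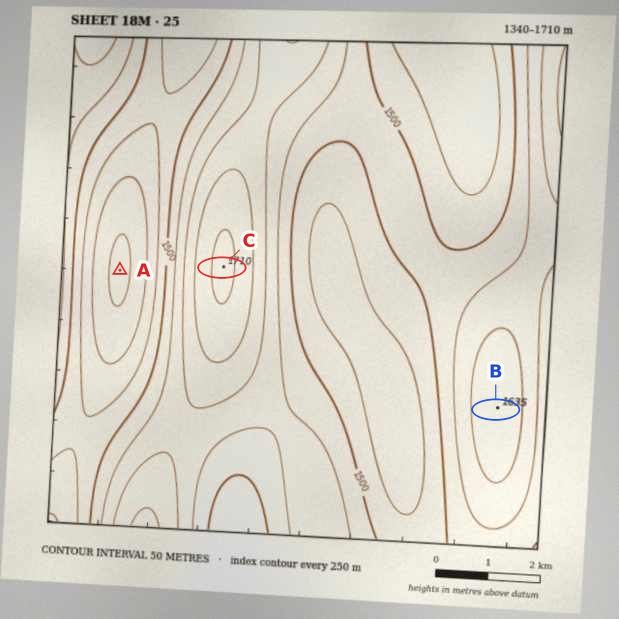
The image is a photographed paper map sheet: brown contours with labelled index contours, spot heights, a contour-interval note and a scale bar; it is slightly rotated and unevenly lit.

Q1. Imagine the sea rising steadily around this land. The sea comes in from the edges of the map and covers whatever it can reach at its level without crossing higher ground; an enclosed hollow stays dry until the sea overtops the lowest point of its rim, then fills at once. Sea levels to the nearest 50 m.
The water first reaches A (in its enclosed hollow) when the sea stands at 1450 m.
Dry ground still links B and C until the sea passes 1500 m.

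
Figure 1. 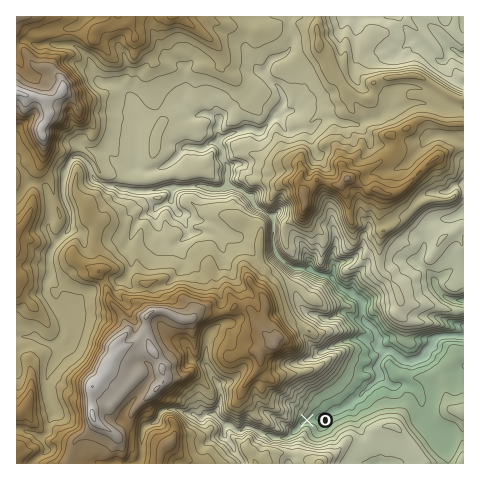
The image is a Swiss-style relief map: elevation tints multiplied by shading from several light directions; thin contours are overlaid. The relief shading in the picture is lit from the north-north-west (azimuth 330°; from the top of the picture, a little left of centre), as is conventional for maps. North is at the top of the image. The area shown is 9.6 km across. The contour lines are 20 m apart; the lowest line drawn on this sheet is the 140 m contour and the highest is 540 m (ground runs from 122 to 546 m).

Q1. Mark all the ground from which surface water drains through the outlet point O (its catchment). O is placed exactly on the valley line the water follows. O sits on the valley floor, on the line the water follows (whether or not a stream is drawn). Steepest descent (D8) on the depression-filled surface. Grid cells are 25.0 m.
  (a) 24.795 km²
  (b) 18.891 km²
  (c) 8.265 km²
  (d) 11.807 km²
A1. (d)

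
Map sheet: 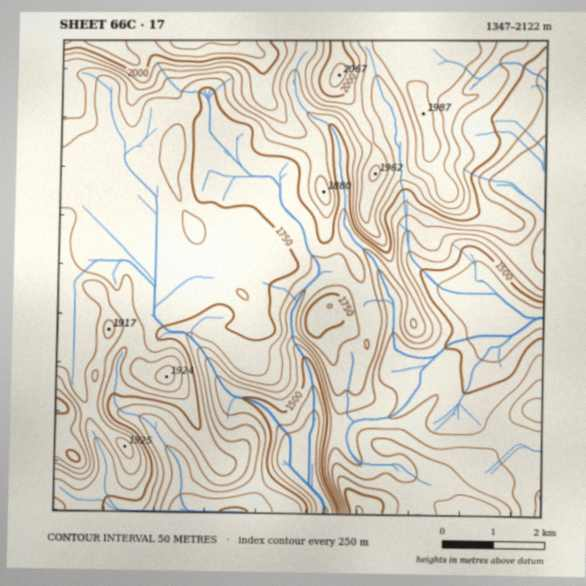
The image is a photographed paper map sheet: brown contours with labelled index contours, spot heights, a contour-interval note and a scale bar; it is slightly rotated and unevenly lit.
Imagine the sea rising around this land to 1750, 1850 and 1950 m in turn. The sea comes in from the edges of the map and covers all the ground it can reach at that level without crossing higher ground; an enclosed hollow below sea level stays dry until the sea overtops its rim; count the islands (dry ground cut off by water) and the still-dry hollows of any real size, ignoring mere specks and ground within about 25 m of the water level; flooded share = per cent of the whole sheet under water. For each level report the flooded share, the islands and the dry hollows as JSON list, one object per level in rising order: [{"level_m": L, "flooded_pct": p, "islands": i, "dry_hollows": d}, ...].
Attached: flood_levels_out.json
[{"level_m": 1750, "flooded_pct": 50, "islands": 1, "dry_hollows": 0}, {"level_m": 1850, "flooded_pct": 82, "islands": 2, "dry_hollows": 0}, {"level_m": 1950, "flooded_pct": 95, "islands": 1, "dry_hollows": 0}]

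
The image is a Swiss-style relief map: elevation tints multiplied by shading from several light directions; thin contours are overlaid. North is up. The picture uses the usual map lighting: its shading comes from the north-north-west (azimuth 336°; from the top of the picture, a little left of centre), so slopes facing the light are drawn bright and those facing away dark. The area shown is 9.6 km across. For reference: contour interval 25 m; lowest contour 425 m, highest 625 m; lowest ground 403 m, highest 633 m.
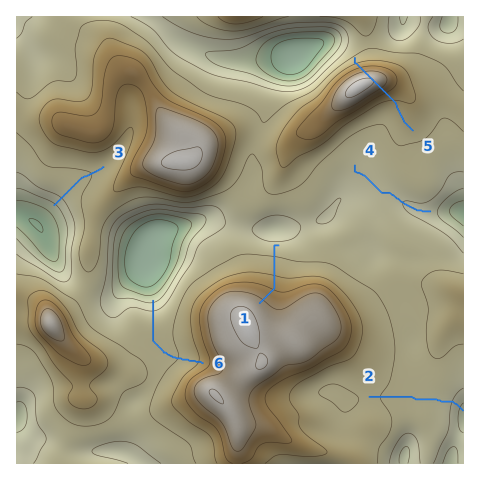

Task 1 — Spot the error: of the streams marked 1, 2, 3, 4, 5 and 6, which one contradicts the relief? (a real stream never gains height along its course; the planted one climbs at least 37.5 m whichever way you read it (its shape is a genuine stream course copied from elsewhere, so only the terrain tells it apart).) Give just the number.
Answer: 5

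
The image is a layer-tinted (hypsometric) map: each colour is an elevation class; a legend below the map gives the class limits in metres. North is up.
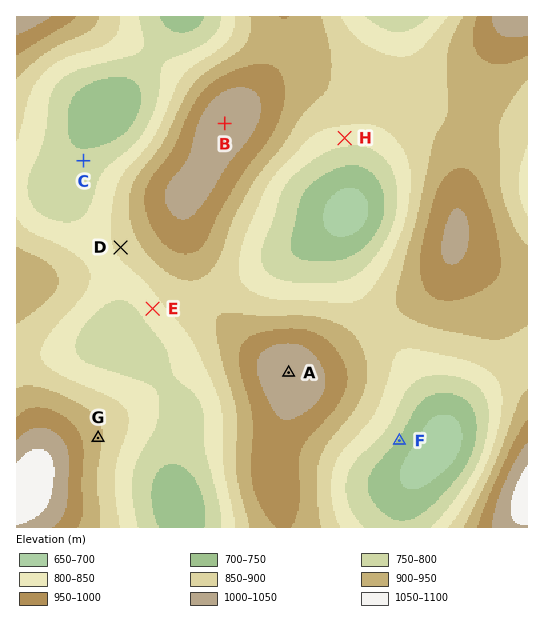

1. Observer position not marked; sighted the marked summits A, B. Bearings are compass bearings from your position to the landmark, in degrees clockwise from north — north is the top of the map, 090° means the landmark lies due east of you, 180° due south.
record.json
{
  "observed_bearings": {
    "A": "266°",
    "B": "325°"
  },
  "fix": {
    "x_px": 394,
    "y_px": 365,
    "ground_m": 850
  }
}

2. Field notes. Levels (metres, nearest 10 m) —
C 760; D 860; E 830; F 740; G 910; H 820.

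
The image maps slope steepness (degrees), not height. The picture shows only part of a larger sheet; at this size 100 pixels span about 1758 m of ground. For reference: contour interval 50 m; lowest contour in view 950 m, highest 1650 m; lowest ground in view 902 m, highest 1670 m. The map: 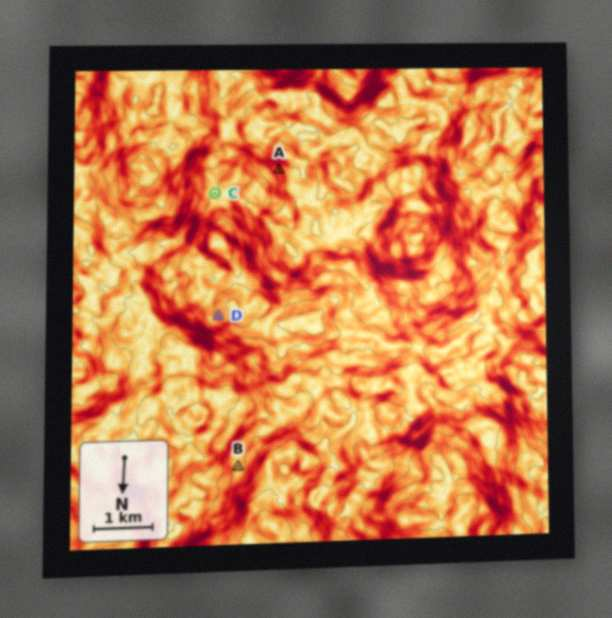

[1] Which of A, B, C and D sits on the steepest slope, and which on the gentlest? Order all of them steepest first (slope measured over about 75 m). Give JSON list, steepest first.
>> ["A", "D", "B", "C"]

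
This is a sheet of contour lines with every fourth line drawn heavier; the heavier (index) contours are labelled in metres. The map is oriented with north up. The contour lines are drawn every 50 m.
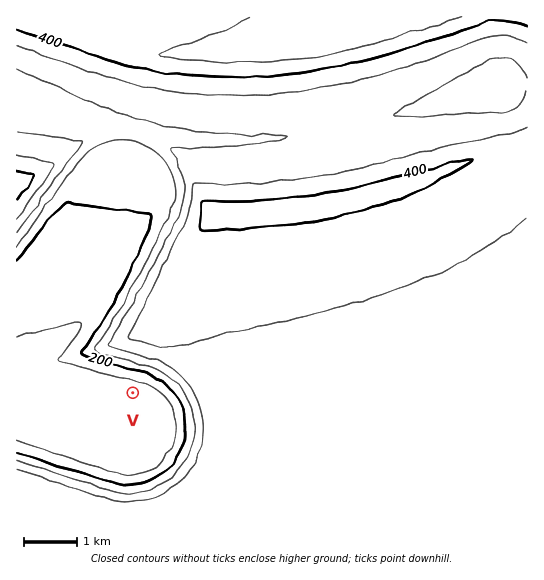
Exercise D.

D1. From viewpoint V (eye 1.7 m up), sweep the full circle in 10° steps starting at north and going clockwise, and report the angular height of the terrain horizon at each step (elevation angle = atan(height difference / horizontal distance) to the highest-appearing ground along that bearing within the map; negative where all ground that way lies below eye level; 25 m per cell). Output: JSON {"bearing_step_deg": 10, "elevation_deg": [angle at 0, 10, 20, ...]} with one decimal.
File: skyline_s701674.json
{"bearing_step_deg": 10, "elevation_deg": [12.7, 13.1, 13.1, 12.7, 12.2, 11.6, 10.8, 10.0, 9.2, 8.4, 7.7, 7.1, 6.5, 6.0, 5.7, 5.4, 5.2, 5.1, 5.1, 5.1, 5.1, 5.1, 4.8, 4.4, 2.3, 0.1, 0.1, 0.2, 0.2, 0.3, 1.6, 3.9, 6.5, 8.9, 10.7, 11.9]}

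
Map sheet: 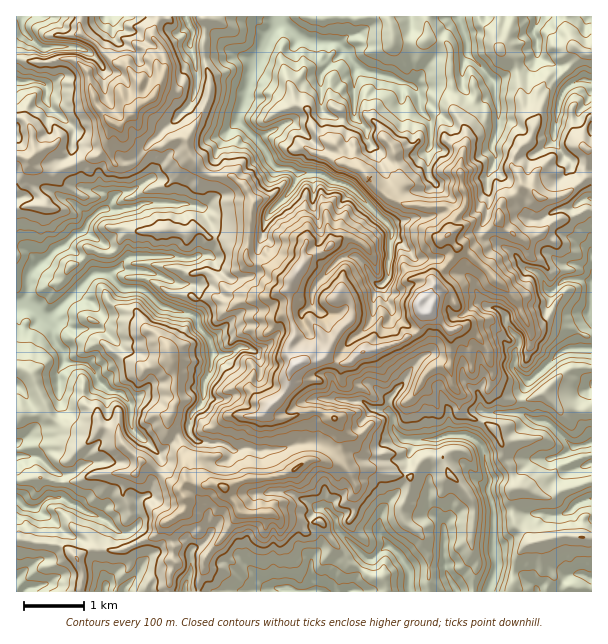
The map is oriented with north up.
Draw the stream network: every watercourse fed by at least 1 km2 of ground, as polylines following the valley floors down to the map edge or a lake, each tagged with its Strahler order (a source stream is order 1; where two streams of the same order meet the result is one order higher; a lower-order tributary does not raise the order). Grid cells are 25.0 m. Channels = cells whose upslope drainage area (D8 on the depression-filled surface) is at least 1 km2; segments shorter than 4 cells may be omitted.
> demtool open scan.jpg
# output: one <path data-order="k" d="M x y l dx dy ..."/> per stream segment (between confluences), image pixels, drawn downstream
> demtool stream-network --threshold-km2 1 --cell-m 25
<path data-order="1" d="M276 588l9 0 6 3 32 0"/><path data-order="1" d="M191 555l0 17-2 1 0 3-4 9 0 6"/><path data-order="1" d="M116 530l-11-11-6-1-4-3-3 0-9-5-3-3-6-3-3 0-5-4-6-3-3 1-9 0-13 11-11-2-7-7"/><path data-order="1" d="M444 528l0 36 2 2 1 9 3 6 3 3 3 7"/><path data-order="1" d="M326 509l9 9 3 12 28 28 5 2 3-2 12-12 4 0 11 11 0 1 3 3 6 11 0 19"/><path data-order="1" d="M33 456l-16 0"/><path data-order="1" d="M264 450l-10 0-2-1-10 0-2 1-7 0-5-4-6-3-7 0-2 1-3 0-6-3-7 0-6-6-2-3 0-9 2-1 0-6 1-3 11-11 0-4 1-2 0-15 6-9 0-4 2-2 0-10 1-2"/><path data-order="1" d="M506 413l16 0 12 7 9 0 6 3 23 23 12 0 1-2 6-1"/><path data-order="2" d="M389 411l4 6 0 11 2 3 7 7 3 2 30 0 2-2 3 0 6-3 21 0 9 5 6 6 0 3 3 6 0 9 3 6 0 4 3 5 0 3-3 4 0 6 3 5 1 9 2 1 0 45 1 2 0 4 2 2 0 9-2 1-1 8-3 4 0 3-3 6"/><path data-order="1" d="M129 402l-7-7 0-2-3-1-8 0-3-2-12-12-1-6-8-7-3-2-16 0-5-3 0-6-1-1 0-3-6-8-3-6 0-7-3-3-5-9"/><path data-order="1" d="M357 401l5 0 3 1 6 6 6 0 6 3 6 0"/><path data-order="1" d="M395 392l-6 7 0 12"/><path data-order="2" d="M213 354l-1-9-5-9-9-9-1-7-3-5-6-1-2-2-6 0-1-1-5 0-1-2-12-3-17-16-3-2-19 0-12-12 0-1-3-2"/><path data-order="1" d="M224 354l-11 0"/><path data-order="2" d="M45 317l-4-2-9-9-3 0-2-1-6 0"/><path data-order="1" d="M488 306l1 2 8 0 9 7 0 8 1 3 12 13 0 5-4 6 0 19 10 11 6 0 29-27 1 0 3-3 3 0 2-2 22 0"/><path data-order="3" d="M21 305l-4 0"/><path data-order="1" d="M549 291l3 0 11-10 3-2 19 0 2 2 3 0 1 1 0 38"/><path data-order="1" d="M315 287l2-3 10-11 0-1 14-14 3-1 13 0 9 9 6 13 5 5 6 0 6-8 0-16 1-2 0-19 2-2 0-7-2-3-40-41-6-1-2-2-3 0-1-1-5 0-10-8-3 0-2-1-22 0"/><path data-order="2" d="M107 273l-14 0-40 41-2 0-3 3-3 0"/><path data-order="1" d="M192 258l-10 0-2-1-52 0-12 13-2 0-3 3-4 0"/><path data-order="2" d="M105 209l-4 0-14 13-3 8-3 3-4 0-12 12-9 4-26 24-1 3 0 15-2 2 0 3-1 1-2 6-3 2"/><path data-order="1" d="M183 204l-12 0-1-1-27 0-8 4-7 0-2 2-6 0-1 1-11 0-3-1"/><path data-order="1" d="M282 200l11-12 4-9 0-5-1-1"/><path data-order="1" d="M113 198l0 2-8 7 0 2"/><path data-order="2" d="M296 173l-6-5-12 0-3-1-5-5-1-6-3-6-5-4 0-2-22-22 0-8 1-1 0-3 3-5 0-3 3-6 0-6 3-6 0-4 2-2 0-4 1-2 2-7 3-5 1-6 3-3 3-6 0-3 3-6 11-12 0-4"/><path data-order="1" d="M495 156l0-3-3-3 0-7 3-5 0-3 3-6 0-24-1-1 0-5-2-1 0-15-6-6 0-2-22-22 0-14-2-1 0-3-1-2 0-3-2-1-3-12"/><path data-order="1" d="M431 146l0-24-2-3-9-9 0-5-1-1 0-11-3-6-9-4-8-2-4-3-3 0-6-3-5 0-1-1-5 0-1-2-6 0-6-3-8-7"/><path data-order="1" d="M554 134l0-3 1-2 0-6 2-1 0-9 1-2 0-6 2-1 0-5 4-9 6-6 6-3 3 0 2-1 6 0 1 1 3 0"/><path data-order="1" d="M51 108l-3-3-1-6-2-1 2-3 0-8-5-4-3 0-1-2-21 0"/><path data-order="1" d="M354 95l0-23 2-1-2-9"/><path data-order="1" d="M195 90l2-3 0-18-2-1 0-8-1-1-2-9-1-2 0-7 1-2 0-10-3-3-3-9"/><path data-order="2" d="M354 62l-4-5-2-4-10-11-23 0-1-1-5 0-1-2-8-1-10-11-9-4-3-3"/><path data-order="1" d="M56 47l-8 0-1 1-5 0-3-3-1 0-15-15 0-3-2-1 0-9"/><path data-order="1" d="M534 29l3-6 0-6"/>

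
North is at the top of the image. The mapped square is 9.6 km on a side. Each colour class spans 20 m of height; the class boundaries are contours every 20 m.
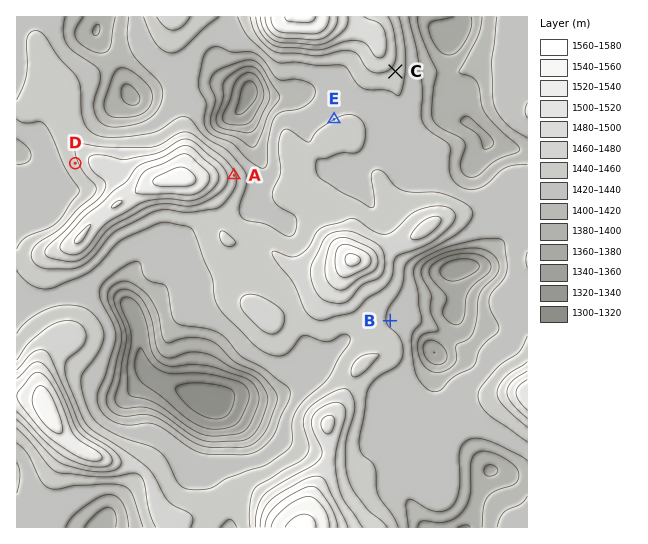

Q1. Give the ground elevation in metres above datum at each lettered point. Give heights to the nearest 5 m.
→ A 1465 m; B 1440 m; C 1450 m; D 1455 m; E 1440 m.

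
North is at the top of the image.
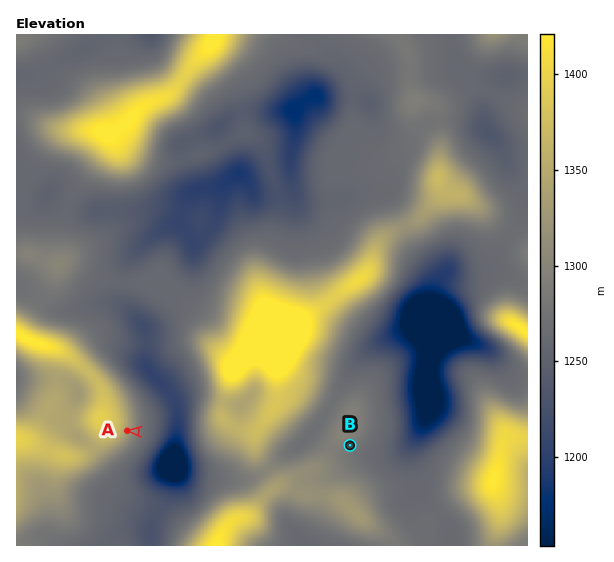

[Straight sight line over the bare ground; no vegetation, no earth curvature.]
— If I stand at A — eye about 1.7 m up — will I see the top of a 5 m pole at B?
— No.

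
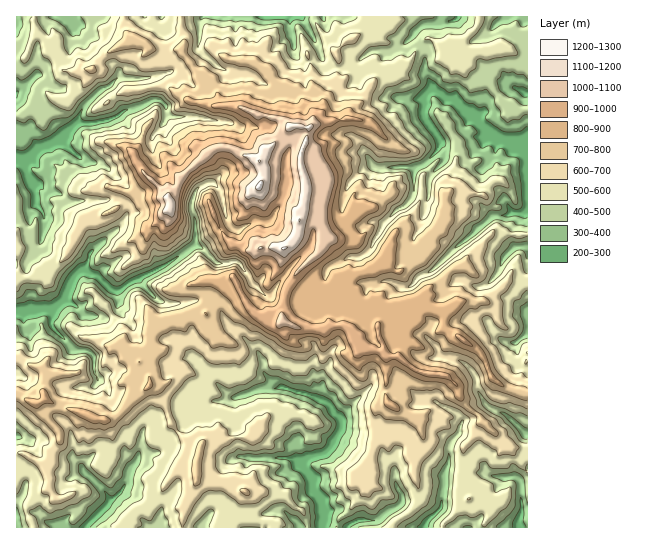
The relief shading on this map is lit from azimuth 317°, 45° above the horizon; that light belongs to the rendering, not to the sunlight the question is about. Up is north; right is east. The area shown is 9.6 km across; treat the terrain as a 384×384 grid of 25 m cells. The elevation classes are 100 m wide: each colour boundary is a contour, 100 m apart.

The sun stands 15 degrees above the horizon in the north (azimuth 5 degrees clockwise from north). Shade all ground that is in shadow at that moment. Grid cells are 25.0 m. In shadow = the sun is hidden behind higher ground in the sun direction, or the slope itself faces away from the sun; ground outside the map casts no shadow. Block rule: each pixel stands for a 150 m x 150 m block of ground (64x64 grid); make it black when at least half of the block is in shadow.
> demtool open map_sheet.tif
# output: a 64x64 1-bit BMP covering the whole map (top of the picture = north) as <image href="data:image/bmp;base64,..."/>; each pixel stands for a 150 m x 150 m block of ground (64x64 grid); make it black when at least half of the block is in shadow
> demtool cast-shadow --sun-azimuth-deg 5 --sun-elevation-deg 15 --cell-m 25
<image width="64" height="64" href="data:image/bmp;base64,Qk0+AgAAAAAAAD4AAAAoAAAAQAAAAEAAAAABAAEAAAAAAAACAAATCwAAEwsAAAIAAAAAAAAA////AAAAAADfwOMfsP3z3b/hd55x/nHOv/Bj/+P/OY8z+CP/w/fAAQA4AfAD5MQDAPwQAAYBhA9D9gAADwEMP+f2AADeAR5/x/8AP/wDHn4n/8B//4MGff//wB//w4Z4+/+AAf/jz3P7/4AAP+fP5/fPwABx99/P/gfAAP/3P7/YA8AP//B/PwAB8L//+P9/A5AQf//9/nhH8AT////88OB/Af///8HggHYB////g+AB+CP///g/wAPgB3//4A+EA4AfX//AHw4GAB4f/YA0DggCHj5AABsw/PAGPAAAG/H/4Dh4AABh8//Mf3OAAAAD/x//N/gAAAV/P+Av/j/B4Af/8A//P/PQB//4f/+AeQAD//z/9+AcCAHv///z8A4fAPP/4BmYBw8A+f/IAAwHhwB8f54AHAPgAD//vwA+APAQD6c/gA8APgnn73+AA4B+B//P54ABwMwMB8/wAABADDAPj/AAQEAAAB8D/gA/4ACA/gH8AD/wYMH+APgAf/AA//wEACD/DAY/AAAAZPwOD/+AwDw3+AwfD/x//4PwDD8P/z/8AAAJwQ////AAAAP4Ae/4AAAH//CC8+AAAAf/48/4AQOAA/+H9//gPwAAHw+4H/x8AAA+PxgfCMABAAA+AA4BgAI+EAgAAgAABB0AAAAAAAAEAMBAAAAAAAwA4CABgAAAAAA+GA=="/>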